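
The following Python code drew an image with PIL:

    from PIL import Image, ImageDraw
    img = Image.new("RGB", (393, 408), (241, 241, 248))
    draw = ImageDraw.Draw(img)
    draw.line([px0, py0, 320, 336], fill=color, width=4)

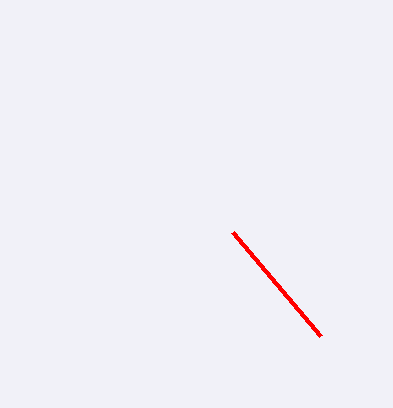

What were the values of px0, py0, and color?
px0 = 232
py0 = 232
color = 'red'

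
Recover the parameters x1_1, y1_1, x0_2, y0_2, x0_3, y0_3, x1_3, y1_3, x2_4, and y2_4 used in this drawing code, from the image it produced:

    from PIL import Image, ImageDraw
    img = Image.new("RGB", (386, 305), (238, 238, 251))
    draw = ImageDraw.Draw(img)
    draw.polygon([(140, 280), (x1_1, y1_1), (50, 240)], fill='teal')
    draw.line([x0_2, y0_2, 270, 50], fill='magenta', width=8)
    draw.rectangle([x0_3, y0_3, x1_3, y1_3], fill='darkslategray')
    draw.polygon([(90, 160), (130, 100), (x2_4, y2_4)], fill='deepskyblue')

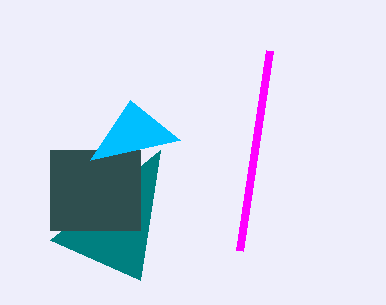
x1_1 = 160
y1_1 = 150
x0_2 = 240
y0_2 = 250
x0_3 = 50
y0_3 = 150
x1_3 = 140
y1_3 = 230
x2_4 = 180
y2_4 = 140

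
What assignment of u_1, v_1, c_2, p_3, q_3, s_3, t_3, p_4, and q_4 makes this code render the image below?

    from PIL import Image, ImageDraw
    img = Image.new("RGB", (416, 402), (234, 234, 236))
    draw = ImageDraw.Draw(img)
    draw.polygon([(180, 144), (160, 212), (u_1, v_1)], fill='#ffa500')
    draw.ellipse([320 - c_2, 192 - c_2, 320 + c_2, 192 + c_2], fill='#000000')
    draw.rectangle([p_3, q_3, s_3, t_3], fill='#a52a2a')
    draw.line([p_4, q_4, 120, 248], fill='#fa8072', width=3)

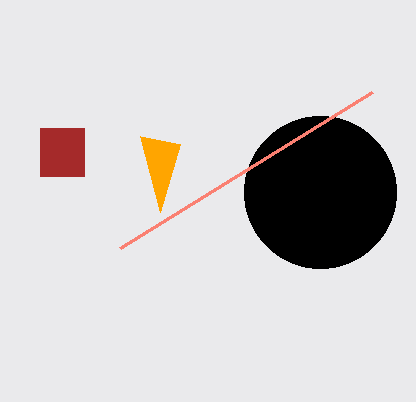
u_1 = 140, v_1 = 136, c_2 = 76, p_3 = 40, q_3 = 128, s_3 = 84, t_3 = 176, p_4 = 372, q_4 = 92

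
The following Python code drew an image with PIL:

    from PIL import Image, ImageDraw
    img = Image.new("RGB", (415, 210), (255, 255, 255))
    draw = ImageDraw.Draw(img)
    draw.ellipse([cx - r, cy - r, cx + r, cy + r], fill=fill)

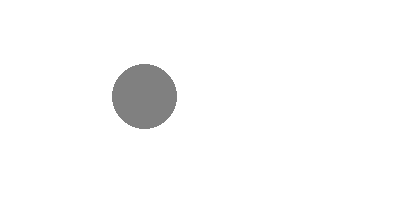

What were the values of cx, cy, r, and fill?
cx = 144
cy = 96
r = 32
fill = 'gray'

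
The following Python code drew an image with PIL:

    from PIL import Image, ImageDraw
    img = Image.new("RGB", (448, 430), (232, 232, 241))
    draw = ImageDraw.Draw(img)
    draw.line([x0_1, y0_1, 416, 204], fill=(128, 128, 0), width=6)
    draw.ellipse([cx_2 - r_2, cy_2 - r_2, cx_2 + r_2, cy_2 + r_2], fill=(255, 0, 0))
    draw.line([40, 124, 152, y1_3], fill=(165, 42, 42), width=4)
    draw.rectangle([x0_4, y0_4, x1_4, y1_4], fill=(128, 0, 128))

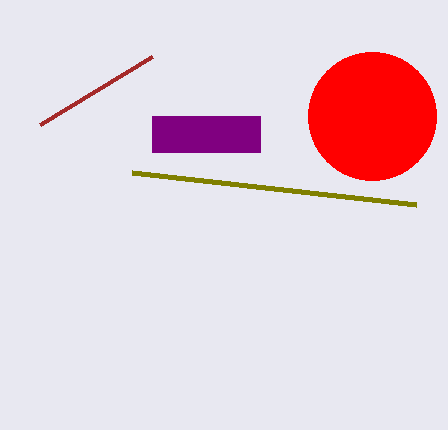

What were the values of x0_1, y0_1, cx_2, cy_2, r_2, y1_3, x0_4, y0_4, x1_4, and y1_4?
x0_1 = 132, y0_1 = 172, cx_2 = 372, cy_2 = 116, r_2 = 64, y1_3 = 56, x0_4 = 152, y0_4 = 116, x1_4 = 260, y1_4 = 152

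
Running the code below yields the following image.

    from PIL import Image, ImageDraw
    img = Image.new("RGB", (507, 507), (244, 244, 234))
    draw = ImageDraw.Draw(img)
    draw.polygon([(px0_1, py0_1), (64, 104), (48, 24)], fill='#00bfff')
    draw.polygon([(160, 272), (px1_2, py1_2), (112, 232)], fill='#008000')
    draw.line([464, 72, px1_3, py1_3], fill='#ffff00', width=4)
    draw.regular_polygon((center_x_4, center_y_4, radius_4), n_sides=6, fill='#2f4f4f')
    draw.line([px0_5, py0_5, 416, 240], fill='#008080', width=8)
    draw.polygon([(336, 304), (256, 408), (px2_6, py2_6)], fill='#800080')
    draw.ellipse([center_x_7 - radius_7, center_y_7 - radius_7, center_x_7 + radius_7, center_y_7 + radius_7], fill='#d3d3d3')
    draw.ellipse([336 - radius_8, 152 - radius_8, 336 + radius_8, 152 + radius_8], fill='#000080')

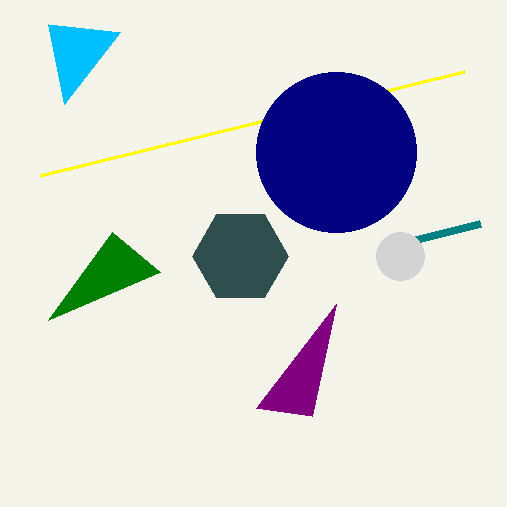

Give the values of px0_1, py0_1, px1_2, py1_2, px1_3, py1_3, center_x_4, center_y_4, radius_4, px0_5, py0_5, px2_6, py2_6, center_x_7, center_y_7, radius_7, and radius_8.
px0_1 = 120; py0_1 = 32; px1_2 = 48; py1_2 = 320; px1_3 = 40; py1_3 = 176; center_x_4 = 240; center_y_4 = 256; radius_4 = 48; px0_5 = 480; py0_5 = 224; px2_6 = 312; py2_6 = 416; center_x_7 = 400; center_y_7 = 256; radius_7 = 24; radius_8 = 80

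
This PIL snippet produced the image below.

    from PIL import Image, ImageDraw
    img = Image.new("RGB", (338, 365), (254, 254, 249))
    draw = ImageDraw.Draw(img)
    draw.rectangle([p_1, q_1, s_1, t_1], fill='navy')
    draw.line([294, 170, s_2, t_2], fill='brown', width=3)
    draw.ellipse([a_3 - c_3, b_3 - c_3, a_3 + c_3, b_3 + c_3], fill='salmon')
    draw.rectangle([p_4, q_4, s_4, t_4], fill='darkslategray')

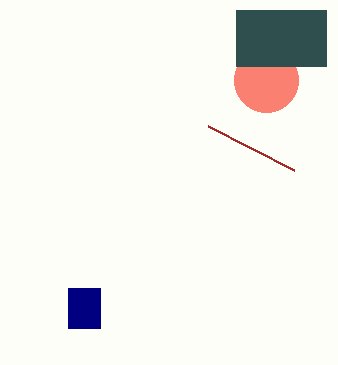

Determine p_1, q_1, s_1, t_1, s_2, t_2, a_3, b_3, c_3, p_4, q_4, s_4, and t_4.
p_1 = 68, q_1 = 288, s_1 = 100, t_1 = 328, s_2 = 208, t_2 = 126, a_3 = 266, b_3 = 80, c_3 = 32, p_4 = 236, q_4 = 10, s_4 = 326, t_4 = 66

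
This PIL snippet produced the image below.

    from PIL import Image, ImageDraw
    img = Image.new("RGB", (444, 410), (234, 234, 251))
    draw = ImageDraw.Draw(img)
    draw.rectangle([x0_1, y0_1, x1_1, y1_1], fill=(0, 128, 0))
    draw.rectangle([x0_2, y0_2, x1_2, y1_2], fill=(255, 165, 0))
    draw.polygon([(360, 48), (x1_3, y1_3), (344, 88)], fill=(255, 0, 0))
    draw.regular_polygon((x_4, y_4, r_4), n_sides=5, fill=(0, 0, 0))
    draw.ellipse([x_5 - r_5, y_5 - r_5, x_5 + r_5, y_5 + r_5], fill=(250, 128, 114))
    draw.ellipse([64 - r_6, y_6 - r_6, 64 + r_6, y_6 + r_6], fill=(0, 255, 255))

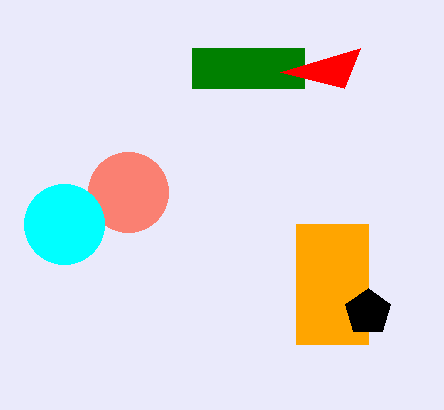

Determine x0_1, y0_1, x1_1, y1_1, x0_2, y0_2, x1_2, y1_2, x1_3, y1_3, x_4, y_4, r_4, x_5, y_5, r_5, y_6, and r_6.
x0_1 = 192; y0_1 = 48; x1_1 = 304; y1_1 = 88; x0_2 = 296; y0_2 = 224; x1_2 = 368; y1_2 = 344; x1_3 = 280; y1_3 = 72; x_4 = 368; y_4 = 312; r_4 = 24; x_5 = 128; y_5 = 192; r_5 = 40; y_6 = 224; r_6 = 40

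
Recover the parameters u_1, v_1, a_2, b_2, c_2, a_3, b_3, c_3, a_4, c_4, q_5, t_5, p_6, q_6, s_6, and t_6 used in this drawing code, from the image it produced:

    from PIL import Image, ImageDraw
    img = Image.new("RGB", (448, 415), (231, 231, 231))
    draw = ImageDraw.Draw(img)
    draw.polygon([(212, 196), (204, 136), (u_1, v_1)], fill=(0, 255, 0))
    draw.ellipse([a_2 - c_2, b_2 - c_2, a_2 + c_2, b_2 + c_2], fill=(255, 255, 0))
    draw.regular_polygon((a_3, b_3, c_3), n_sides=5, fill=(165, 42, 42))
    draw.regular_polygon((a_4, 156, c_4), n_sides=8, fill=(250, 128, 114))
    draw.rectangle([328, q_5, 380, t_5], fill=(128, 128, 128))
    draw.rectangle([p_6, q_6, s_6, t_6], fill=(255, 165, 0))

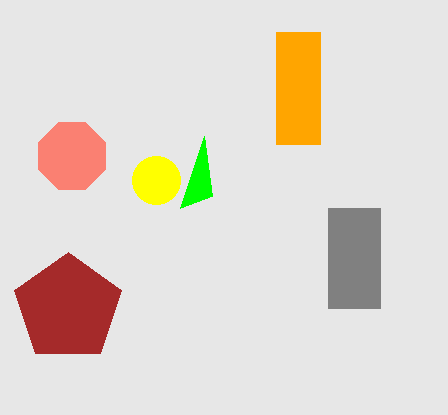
u_1 = 180, v_1 = 208, a_2 = 156, b_2 = 180, c_2 = 24, a_3 = 68, b_3 = 308, c_3 = 56, a_4 = 72, c_4 = 36, q_5 = 208, t_5 = 308, p_6 = 276, q_6 = 32, s_6 = 320, t_6 = 144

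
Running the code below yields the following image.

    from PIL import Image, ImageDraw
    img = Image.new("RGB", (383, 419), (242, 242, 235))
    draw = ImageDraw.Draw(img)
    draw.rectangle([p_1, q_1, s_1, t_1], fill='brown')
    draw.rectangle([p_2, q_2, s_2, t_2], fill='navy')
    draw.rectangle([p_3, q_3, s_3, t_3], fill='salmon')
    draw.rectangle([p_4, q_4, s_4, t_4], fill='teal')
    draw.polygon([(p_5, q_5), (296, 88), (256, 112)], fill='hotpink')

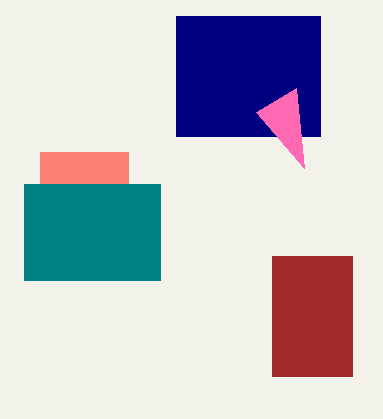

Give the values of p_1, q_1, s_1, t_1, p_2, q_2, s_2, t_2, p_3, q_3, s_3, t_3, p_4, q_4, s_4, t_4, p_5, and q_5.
p_1 = 272, q_1 = 256, s_1 = 352, t_1 = 376, p_2 = 176, q_2 = 16, s_2 = 320, t_2 = 136, p_3 = 40, q_3 = 152, s_3 = 128, t_3 = 184, p_4 = 24, q_4 = 184, s_4 = 160, t_4 = 280, p_5 = 304, q_5 = 168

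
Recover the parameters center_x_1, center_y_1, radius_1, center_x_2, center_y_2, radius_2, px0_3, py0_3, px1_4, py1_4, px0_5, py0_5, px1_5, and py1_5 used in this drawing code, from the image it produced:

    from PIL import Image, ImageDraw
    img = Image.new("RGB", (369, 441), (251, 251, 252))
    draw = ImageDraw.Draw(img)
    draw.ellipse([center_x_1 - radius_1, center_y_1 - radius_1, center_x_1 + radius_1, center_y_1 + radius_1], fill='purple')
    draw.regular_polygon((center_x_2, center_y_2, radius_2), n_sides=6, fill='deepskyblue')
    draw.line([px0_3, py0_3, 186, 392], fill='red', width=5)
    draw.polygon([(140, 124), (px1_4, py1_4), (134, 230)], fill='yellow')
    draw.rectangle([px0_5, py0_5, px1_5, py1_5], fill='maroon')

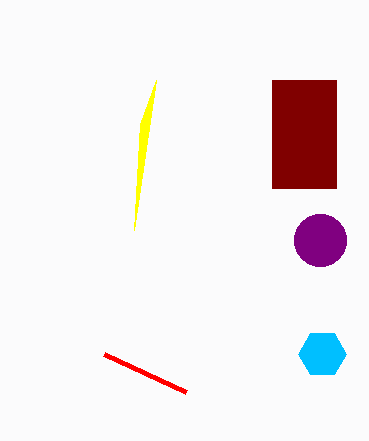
center_x_1 = 320; center_y_1 = 240; radius_1 = 26; center_x_2 = 322; center_y_2 = 354; radius_2 = 24; px0_3 = 104; py0_3 = 354; px1_4 = 156; py1_4 = 80; px0_5 = 272; py0_5 = 80; px1_5 = 336; py1_5 = 188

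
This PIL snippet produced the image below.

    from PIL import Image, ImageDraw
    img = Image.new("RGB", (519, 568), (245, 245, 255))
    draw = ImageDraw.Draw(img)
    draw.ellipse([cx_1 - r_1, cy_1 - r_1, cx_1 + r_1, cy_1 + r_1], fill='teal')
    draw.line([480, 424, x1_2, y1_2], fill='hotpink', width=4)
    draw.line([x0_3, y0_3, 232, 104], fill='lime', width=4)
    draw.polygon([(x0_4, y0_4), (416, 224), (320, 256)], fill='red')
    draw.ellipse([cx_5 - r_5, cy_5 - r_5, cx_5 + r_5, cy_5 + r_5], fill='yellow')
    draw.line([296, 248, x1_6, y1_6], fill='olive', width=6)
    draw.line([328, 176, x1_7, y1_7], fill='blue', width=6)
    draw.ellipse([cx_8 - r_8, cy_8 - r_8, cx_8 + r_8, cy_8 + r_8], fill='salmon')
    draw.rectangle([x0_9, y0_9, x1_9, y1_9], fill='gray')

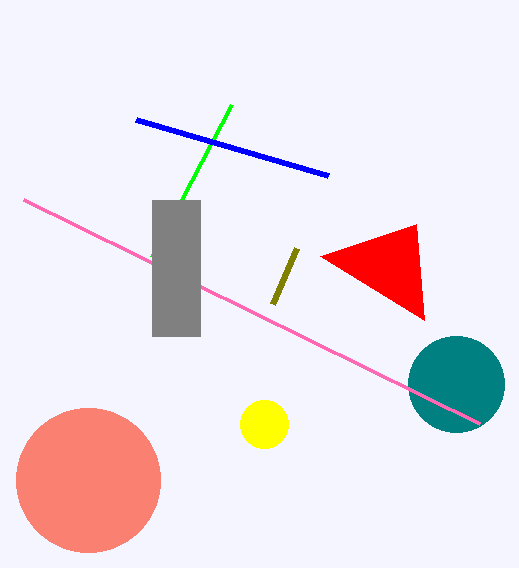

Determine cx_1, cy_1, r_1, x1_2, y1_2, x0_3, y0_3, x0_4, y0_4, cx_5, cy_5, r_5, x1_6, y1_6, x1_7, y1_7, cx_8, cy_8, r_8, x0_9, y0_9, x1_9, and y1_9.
cx_1 = 456; cy_1 = 384; r_1 = 48; x1_2 = 24; y1_2 = 200; x0_3 = 152; y0_3 = 256; x0_4 = 424; y0_4 = 320; cx_5 = 264; cy_5 = 424; r_5 = 24; x1_6 = 272; y1_6 = 304; x1_7 = 136; y1_7 = 120; cx_8 = 88; cy_8 = 480; r_8 = 72; x0_9 = 152; y0_9 = 200; x1_9 = 200; y1_9 = 336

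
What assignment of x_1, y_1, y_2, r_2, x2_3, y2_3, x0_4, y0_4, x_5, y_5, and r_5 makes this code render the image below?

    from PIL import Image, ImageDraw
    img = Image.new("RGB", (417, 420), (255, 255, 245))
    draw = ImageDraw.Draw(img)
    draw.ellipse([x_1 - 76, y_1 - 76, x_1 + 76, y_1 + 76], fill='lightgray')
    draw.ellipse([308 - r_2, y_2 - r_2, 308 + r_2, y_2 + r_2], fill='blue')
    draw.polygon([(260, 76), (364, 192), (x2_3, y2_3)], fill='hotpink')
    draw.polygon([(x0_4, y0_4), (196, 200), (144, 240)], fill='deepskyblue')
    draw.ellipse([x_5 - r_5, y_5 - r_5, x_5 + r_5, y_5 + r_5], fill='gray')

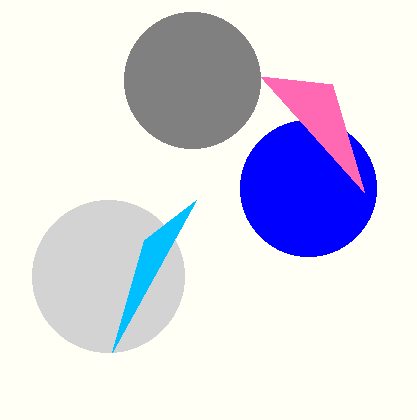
x_1 = 108, y_1 = 276, y_2 = 188, r_2 = 68, x2_3 = 332, y2_3 = 84, x0_4 = 112, y0_4 = 352, x_5 = 192, y_5 = 80, r_5 = 68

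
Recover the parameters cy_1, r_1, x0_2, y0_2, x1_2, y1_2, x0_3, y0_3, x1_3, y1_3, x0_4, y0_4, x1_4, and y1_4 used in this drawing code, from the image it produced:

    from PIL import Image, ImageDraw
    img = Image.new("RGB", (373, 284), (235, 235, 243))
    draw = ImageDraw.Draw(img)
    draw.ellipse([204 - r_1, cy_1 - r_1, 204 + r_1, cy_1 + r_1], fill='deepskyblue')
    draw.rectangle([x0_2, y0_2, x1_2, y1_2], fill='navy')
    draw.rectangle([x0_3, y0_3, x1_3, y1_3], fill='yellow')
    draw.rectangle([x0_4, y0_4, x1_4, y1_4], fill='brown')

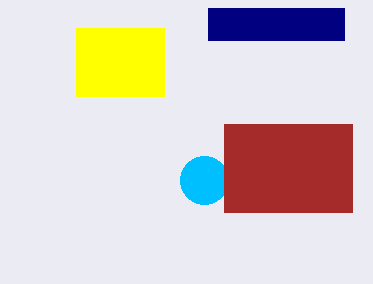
cy_1 = 180; r_1 = 24; x0_2 = 208; y0_2 = 8; x1_2 = 344; y1_2 = 40; x0_3 = 76; y0_3 = 28; x1_3 = 164; y1_3 = 96; x0_4 = 224; y0_4 = 124; x1_4 = 352; y1_4 = 212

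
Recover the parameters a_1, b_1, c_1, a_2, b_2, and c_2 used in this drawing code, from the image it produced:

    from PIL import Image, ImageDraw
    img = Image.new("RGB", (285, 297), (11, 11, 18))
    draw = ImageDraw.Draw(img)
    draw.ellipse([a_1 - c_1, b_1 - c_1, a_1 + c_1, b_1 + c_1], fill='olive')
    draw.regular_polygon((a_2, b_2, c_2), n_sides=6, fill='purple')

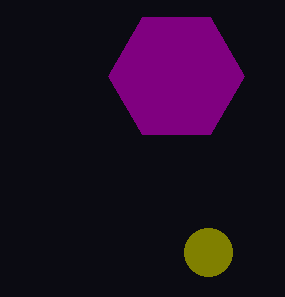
a_1 = 208; b_1 = 252; c_1 = 24; a_2 = 176; b_2 = 76; c_2 = 68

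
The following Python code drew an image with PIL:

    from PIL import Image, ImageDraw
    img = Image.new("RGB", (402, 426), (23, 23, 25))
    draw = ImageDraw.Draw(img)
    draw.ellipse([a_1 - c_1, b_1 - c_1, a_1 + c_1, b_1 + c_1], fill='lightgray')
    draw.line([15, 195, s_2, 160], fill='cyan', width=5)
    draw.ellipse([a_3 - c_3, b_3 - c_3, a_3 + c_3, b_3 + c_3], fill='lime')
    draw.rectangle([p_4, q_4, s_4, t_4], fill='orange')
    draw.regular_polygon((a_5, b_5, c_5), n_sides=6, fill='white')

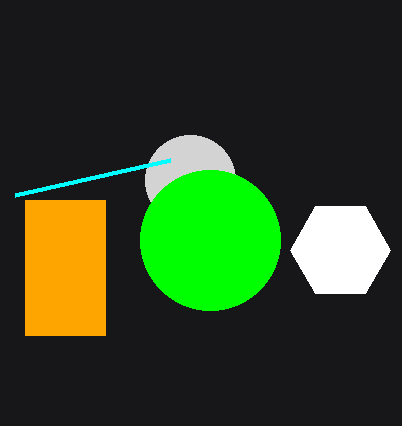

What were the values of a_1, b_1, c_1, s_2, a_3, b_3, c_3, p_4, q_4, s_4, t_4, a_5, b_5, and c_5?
a_1 = 190; b_1 = 180; c_1 = 45; s_2 = 170; a_3 = 210; b_3 = 240; c_3 = 70; p_4 = 25; q_4 = 200; s_4 = 105; t_4 = 335; a_5 = 340; b_5 = 250; c_5 = 50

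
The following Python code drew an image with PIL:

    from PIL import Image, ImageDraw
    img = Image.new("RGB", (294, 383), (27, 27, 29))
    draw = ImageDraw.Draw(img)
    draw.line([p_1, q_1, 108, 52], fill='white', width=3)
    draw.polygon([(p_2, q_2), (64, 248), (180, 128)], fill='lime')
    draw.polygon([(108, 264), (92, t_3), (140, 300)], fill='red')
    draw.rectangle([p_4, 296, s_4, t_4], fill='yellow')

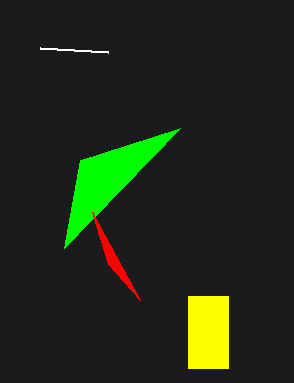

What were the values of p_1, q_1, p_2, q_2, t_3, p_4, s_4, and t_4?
p_1 = 40, q_1 = 48, p_2 = 80, q_2 = 160, t_3 = 212, p_4 = 188, s_4 = 228, t_4 = 368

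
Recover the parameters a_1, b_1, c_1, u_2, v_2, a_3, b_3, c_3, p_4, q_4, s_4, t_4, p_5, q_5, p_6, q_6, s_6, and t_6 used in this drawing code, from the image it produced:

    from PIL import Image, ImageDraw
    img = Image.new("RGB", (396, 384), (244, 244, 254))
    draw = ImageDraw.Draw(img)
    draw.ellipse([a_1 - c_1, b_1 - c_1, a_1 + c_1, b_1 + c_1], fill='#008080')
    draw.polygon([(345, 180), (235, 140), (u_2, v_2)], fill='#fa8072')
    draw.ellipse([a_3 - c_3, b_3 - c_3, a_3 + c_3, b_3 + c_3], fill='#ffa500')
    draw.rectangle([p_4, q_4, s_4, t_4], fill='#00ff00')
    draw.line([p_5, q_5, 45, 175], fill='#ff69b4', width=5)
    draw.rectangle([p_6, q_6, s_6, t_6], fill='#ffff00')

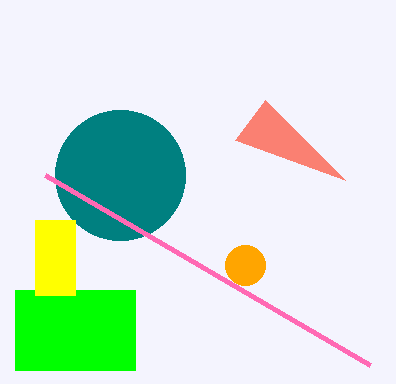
a_1 = 120
b_1 = 175
c_1 = 65
u_2 = 265
v_2 = 100
a_3 = 245
b_3 = 265
c_3 = 20
p_4 = 15
q_4 = 290
s_4 = 135
t_4 = 370
p_5 = 370
q_5 = 365
p_6 = 35
q_6 = 220
s_6 = 75
t_6 = 295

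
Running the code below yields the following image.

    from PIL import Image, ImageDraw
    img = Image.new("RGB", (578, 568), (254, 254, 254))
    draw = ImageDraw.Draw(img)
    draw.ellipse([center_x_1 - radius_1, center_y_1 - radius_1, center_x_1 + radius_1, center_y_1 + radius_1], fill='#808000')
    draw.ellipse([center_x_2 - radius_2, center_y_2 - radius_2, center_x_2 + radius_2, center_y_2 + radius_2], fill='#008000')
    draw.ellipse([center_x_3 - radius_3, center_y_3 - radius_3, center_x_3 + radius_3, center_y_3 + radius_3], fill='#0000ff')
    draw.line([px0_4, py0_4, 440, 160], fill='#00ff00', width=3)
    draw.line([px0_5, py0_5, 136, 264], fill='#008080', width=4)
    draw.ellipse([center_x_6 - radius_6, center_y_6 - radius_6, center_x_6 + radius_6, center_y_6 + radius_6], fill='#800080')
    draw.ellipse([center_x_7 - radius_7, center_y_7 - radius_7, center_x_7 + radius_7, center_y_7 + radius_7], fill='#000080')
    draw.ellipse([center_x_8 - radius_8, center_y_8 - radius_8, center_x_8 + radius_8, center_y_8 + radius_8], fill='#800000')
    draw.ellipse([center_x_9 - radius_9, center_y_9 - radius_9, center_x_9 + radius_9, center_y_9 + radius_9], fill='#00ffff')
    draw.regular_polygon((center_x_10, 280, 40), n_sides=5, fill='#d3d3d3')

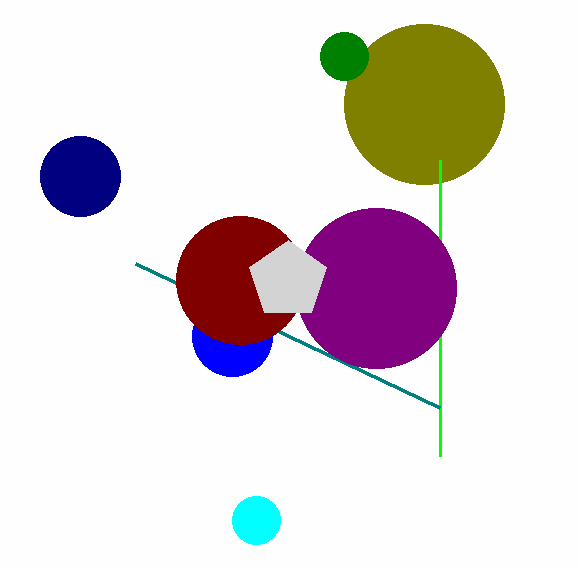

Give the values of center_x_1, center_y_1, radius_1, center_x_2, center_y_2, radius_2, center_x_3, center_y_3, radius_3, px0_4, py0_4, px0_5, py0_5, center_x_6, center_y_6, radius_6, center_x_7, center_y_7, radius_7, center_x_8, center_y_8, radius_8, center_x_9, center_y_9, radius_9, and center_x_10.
center_x_1 = 424
center_y_1 = 104
radius_1 = 80
center_x_2 = 344
center_y_2 = 56
radius_2 = 24
center_x_3 = 232
center_y_3 = 336
radius_3 = 40
px0_4 = 440
py0_4 = 456
px0_5 = 440
py0_5 = 408
center_x_6 = 376
center_y_6 = 288
radius_6 = 80
center_x_7 = 80
center_y_7 = 176
radius_7 = 40
center_x_8 = 240
center_y_8 = 280
radius_8 = 64
center_x_9 = 256
center_y_9 = 520
radius_9 = 24
center_x_10 = 288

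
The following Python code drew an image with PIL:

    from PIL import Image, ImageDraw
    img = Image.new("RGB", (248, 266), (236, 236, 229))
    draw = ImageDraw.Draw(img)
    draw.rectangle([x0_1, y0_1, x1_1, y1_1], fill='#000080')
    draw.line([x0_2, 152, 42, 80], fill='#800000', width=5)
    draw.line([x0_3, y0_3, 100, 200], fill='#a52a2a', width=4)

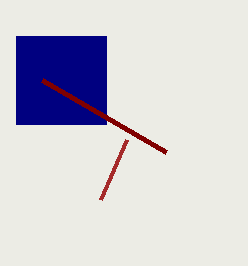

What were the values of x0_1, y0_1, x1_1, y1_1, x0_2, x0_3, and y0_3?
x0_1 = 16
y0_1 = 36
x1_1 = 106
y1_1 = 124
x0_2 = 166
x0_3 = 126
y0_3 = 140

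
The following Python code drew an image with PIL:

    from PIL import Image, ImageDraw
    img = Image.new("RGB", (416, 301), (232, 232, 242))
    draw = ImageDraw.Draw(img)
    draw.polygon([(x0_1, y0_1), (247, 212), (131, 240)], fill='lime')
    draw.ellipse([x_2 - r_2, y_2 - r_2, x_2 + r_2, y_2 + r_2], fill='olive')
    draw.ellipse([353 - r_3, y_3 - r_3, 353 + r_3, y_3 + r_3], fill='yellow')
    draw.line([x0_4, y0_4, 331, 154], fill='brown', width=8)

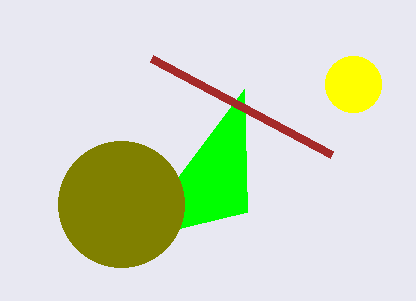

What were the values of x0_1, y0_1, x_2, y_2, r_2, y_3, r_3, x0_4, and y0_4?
x0_1 = 244, y0_1 = 89, x_2 = 121, y_2 = 204, r_2 = 63, y_3 = 84, r_3 = 28, x0_4 = 151, y0_4 = 58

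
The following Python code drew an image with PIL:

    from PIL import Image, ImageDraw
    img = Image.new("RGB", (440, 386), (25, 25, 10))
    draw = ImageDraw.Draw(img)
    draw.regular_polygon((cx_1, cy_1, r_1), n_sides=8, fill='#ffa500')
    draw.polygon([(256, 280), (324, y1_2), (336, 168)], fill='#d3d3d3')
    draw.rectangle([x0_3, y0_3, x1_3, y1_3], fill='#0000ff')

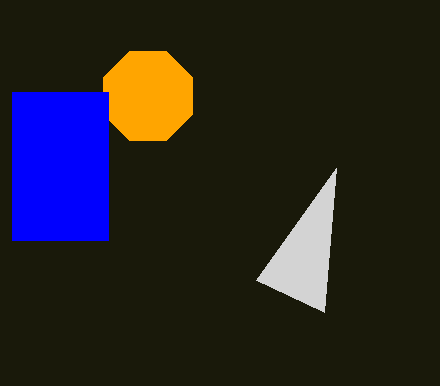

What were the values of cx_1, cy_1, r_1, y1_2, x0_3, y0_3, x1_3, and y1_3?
cx_1 = 148
cy_1 = 96
r_1 = 48
y1_2 = 312
x0_3 = 12
y0_3 = 92
x1_3 = 108
y1_3 = 240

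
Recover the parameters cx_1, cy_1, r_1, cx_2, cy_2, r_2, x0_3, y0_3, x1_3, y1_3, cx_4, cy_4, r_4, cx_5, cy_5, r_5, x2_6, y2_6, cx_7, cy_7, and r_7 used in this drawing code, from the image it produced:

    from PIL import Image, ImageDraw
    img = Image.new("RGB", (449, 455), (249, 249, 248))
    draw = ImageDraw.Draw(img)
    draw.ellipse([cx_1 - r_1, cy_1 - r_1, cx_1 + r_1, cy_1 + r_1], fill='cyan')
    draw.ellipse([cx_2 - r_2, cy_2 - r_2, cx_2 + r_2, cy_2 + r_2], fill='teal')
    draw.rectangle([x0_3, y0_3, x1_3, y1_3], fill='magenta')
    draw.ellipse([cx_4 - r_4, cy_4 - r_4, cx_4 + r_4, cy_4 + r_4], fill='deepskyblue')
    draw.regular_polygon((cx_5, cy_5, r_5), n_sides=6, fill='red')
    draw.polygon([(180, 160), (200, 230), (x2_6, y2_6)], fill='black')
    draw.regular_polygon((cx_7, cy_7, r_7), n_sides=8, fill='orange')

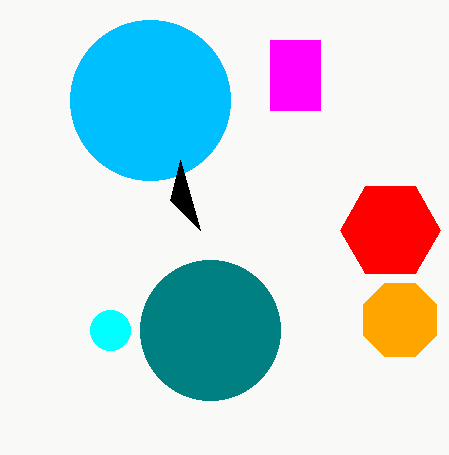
cx_1 = 110, cy_1 = 330, r_1 = 20, cx_2 = 210, cy_2 = 330, r_2 = 70, x0_3 = 270, y0_3 = 40, x1_3 = 320, y1_3 = 110, cx_4 = 150, cy_4 = 100, r_4 = 80, cx_5 = 390, cy_5 = 230, r_5 = 50, x2_6 = 170, y2_6 = 200, cx_7 = 400, cy_7 = 320, r_7 = 40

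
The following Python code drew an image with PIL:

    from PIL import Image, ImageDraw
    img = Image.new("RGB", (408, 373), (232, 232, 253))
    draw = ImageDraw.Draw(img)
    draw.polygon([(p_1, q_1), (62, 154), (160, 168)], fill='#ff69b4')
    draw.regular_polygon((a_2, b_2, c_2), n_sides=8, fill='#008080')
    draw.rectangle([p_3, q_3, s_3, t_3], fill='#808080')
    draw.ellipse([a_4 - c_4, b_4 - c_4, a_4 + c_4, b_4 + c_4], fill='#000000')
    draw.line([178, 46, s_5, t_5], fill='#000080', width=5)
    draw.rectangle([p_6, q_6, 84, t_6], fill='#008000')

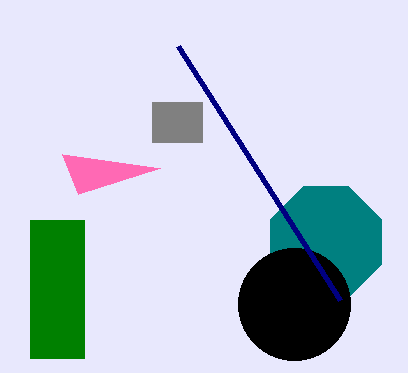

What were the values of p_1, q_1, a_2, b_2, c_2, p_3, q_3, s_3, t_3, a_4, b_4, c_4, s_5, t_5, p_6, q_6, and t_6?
p_1 = 78; q_1 = 194; a_2 = 326; b_2 = 242; c_2 = 60; p_3 = 152; q_3 = 102; s_3 = 202; t_3 = 142; a_4 = 294; b_4 = 304; c_4 = 56; s_5 = 340; t_5 = 300; p_6 = 30; q_6 = 220; t_6 = 358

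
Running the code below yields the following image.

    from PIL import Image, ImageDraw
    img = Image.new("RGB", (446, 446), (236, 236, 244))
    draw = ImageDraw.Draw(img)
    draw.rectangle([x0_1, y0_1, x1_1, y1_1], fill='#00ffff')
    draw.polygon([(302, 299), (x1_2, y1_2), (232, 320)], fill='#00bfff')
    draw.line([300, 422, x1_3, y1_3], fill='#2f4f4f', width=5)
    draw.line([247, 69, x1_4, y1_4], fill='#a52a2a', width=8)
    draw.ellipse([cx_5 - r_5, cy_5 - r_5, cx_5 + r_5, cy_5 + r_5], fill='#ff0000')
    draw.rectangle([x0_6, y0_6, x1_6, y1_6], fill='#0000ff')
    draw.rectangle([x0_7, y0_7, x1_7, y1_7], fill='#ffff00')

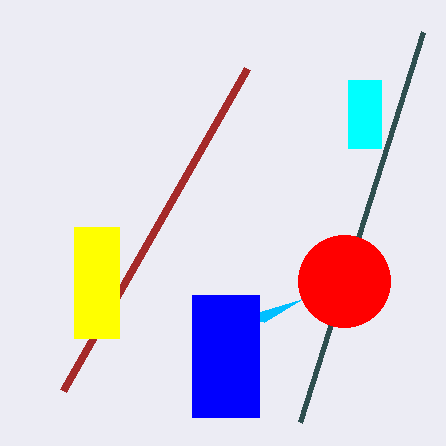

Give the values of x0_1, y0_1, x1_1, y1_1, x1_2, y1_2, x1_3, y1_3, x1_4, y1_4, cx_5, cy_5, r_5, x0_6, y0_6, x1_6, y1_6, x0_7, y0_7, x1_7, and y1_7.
x0_1 = 348; y0_1 = 80; x1_1 = 381; y1_1 = 148; x1_2 = 264; y1_2 = 322; x1_3 = 423; y1_3 = 32; x1_4 = 63; y1_4 = 391; cx_5 = 344; cy_5 = 281; r_5 = 46; x0_6 = 192; y0_6 = 295; x1_6 = 259; y1_6 = 417; x0_7 = 74; y0_7 = 227; x1_7 = 119; y1_7 = 338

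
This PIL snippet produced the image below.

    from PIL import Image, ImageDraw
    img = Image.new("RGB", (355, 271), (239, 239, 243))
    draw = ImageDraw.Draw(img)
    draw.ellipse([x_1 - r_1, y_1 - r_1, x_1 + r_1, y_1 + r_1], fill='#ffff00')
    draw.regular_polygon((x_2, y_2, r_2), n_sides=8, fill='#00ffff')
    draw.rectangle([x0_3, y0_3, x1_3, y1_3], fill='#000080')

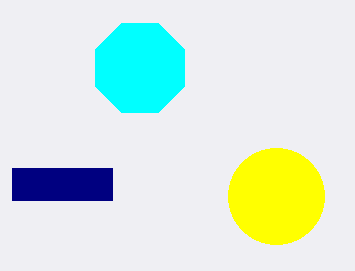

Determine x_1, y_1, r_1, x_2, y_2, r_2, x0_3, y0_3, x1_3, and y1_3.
x_1 = 276; y_1 = 196; r_1 = 48; x_2 = 140; y_2 = 68; r_2 = 48; x0_3 = 12; y0_3 = 168; x1_3 = 112; y1_3 = 200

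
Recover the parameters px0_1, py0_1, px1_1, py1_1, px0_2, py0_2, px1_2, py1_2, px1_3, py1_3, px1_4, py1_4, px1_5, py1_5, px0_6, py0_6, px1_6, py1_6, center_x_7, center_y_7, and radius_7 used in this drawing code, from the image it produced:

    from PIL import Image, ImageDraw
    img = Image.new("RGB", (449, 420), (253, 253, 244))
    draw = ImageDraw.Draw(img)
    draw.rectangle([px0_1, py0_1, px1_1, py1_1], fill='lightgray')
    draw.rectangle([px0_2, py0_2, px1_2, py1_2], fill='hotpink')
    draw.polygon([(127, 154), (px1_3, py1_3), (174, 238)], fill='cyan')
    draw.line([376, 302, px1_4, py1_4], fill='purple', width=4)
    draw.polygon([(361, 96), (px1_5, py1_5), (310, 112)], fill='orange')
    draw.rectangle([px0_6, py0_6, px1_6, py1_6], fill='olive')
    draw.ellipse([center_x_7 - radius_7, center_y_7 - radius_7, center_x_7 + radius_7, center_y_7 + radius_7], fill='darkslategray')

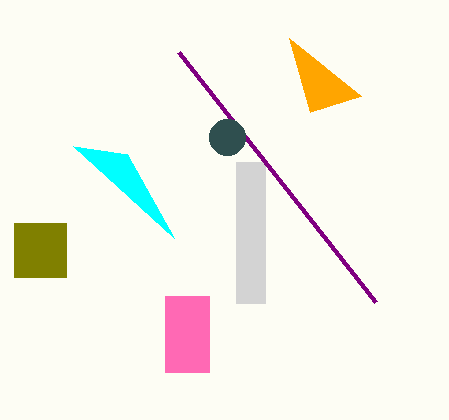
px0_1 = 236; py0_1 = 162; px1_1 = 265; py1_1 = 303; px0_2 = 165; py0_2 = 296; px1_2 = 209; py1_2 = 372; px1_3 = 73; py1_3 = 146; px1_4 = 179; py1_4 = 52; px1_5 = 289; py1_5 = 38; px0_6 = 14; py0_6 = 223; px1_6 = 66; py1_6 = 277; center_x_7 = 227; center_y_7 = 137; radius_7 = 18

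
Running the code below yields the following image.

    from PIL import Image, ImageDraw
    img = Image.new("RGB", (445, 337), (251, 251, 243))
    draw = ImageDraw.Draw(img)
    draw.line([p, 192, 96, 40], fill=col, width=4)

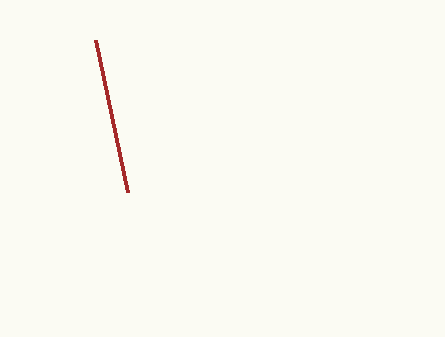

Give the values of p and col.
p = 128; col = 'brown'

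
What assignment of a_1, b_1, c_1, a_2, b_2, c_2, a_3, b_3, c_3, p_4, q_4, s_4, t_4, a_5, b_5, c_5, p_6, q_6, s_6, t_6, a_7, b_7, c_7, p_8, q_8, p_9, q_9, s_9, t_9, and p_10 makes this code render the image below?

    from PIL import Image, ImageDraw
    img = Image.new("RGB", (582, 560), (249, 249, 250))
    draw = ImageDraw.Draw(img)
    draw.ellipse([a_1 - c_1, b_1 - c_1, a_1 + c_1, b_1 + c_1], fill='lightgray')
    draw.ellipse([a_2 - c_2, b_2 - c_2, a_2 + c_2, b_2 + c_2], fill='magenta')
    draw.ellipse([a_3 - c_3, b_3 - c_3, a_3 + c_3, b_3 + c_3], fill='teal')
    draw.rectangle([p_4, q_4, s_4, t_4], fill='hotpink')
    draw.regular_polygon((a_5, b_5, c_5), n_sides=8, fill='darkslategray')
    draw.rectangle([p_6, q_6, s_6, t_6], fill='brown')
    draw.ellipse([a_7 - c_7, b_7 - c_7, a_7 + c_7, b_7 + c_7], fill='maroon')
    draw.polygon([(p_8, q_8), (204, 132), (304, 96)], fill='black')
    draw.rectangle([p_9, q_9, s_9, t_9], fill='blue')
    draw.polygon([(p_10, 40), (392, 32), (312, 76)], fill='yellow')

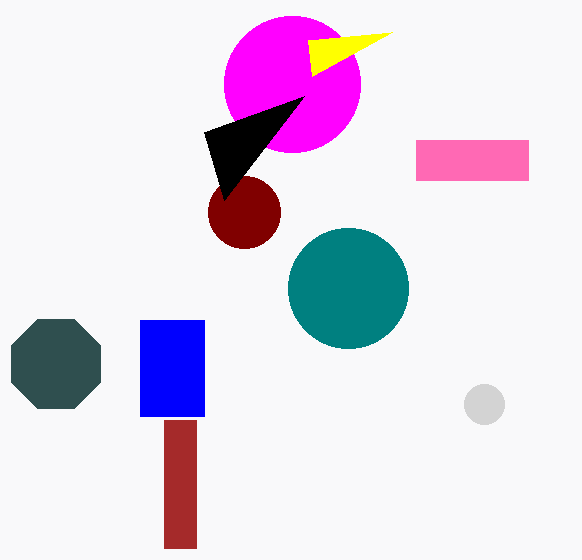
a_1 = 484
b_1 = 404
c_1 = 20
a_2 = 292
b_2 = 84
c_2 = 68
a_3 = 348
b_3 = 288
c_3 = 60
p_4 = 416
q_4 = 140
s_4 = 528
t_4 = 180
a_5 = 56
b_5 = 364
c_5 = 48
p_6 = 164
q_6 = 420
s_6 = 196
t_6 = 548
a_7 = 244
b_7 = 212
c_7 = 36
p_8 = 224
q_8 = 200
p_9 = 140
q_9 = 320
s_9 = 204
t_9 = 416
p_10 = 308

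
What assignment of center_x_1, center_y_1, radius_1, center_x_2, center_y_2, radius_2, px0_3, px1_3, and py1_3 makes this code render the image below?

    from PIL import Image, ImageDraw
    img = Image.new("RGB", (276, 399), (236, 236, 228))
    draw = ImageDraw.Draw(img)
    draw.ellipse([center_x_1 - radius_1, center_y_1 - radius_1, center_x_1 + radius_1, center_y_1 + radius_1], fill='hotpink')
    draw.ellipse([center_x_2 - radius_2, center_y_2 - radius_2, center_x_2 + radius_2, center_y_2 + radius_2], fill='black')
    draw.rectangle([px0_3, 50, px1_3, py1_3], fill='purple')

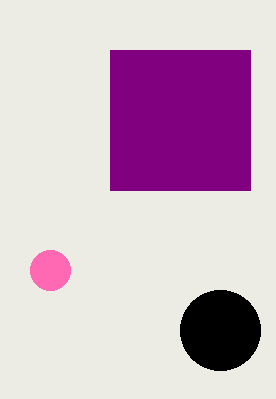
center_x_1 = 50; center_y_1 = 270; radius_1 = 20; center_x_2 = 220; center_y_2 = 330; radius_2 = 40; px0_3 = 110; px1_3 = 250; py1_3 = 190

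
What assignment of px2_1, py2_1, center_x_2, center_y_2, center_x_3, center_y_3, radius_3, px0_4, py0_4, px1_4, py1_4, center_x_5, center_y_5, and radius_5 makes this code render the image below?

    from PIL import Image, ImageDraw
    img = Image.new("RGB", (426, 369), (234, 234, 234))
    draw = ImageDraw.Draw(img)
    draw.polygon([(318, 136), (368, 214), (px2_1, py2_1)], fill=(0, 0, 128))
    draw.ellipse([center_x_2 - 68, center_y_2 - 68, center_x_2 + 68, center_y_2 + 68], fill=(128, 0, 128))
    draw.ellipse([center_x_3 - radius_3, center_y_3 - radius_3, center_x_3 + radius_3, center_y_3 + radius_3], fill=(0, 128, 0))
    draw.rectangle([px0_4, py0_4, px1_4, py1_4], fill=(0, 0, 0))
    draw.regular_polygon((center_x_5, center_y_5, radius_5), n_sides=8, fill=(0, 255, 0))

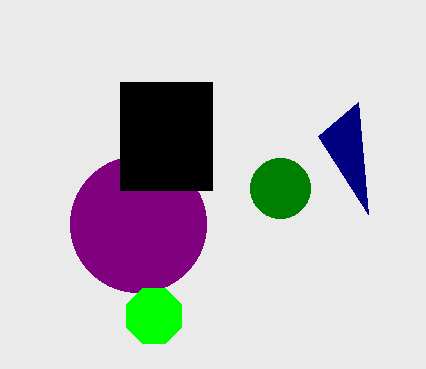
px2_1 = 358
py2_1 = 102
center_x_2 = 138
center_y_2 = 224
center_x_3 = 280
center_y_3 = 188
radius_3 = 30
px0_4 = 120
py0_4 = 82
px1_4 = 212
py1_4 = 190
center_x_5 = 154
center_y_5 = 316
radius_5 = 30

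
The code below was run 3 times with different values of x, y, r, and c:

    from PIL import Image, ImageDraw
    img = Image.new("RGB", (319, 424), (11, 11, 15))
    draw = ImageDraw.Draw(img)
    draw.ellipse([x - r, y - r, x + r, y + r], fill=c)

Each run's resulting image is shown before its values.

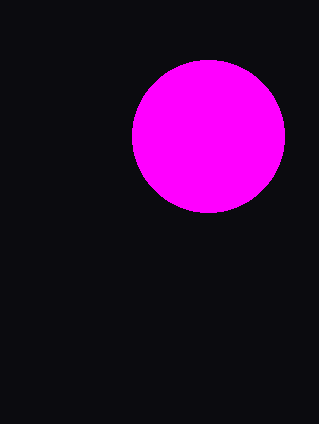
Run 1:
x = 208
y = 136
r = 76
c = 'magenta'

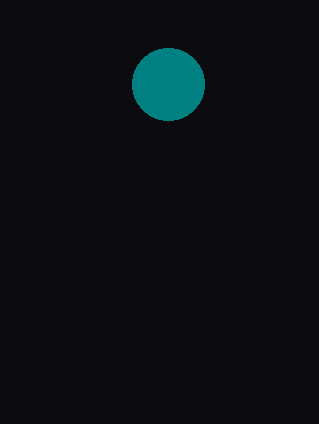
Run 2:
x = 168, y = 84, r = 36, c = 'teal'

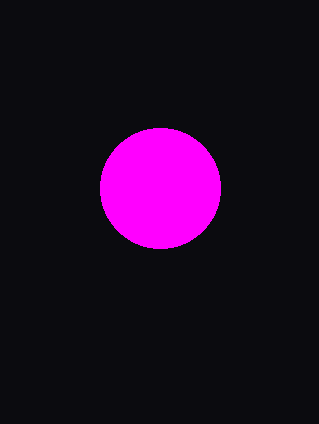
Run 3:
x = 160
y = 188
r = 60
c = 'magenta'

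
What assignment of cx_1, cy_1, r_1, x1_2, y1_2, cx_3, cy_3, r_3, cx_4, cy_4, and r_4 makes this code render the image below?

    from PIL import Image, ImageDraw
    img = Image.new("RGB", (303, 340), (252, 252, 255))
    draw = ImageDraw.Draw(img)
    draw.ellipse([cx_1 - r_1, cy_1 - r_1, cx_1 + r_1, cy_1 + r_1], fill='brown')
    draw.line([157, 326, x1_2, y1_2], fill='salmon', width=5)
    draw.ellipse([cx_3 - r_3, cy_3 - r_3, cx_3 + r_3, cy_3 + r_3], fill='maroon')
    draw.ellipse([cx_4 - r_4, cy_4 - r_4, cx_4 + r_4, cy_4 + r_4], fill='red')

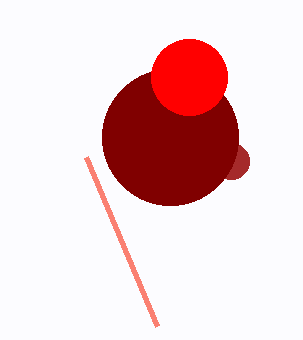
cx_1 = 231, cy_1 = 161, r_1 = 18, x1_2 = 86, y1_2 = 157, cx_3 = 170, cy_3 = 137, r_3 = 68, cx_4 = 189, cy_4 = 77, r_4 = 38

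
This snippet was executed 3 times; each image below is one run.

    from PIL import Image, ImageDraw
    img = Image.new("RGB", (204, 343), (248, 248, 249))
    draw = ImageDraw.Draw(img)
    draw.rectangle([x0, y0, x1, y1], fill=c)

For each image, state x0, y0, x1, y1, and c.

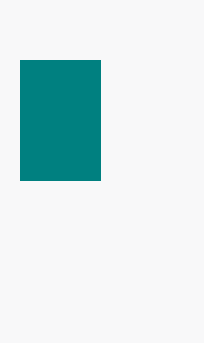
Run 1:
x0 = 20; y0 = 60; x1 = 100; y1 = 180; c = 'teal'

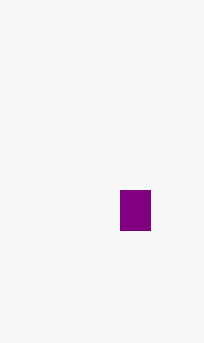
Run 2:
x0 = 120, y0 = 190, x1 = 150, y1 = 230, c = 'purple'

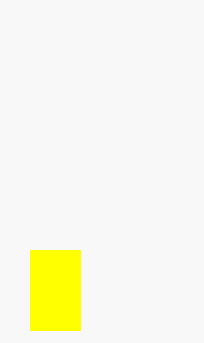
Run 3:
x0 = 30, y0 = 250, x1 = 80, y1 = 330, c = 'yellow'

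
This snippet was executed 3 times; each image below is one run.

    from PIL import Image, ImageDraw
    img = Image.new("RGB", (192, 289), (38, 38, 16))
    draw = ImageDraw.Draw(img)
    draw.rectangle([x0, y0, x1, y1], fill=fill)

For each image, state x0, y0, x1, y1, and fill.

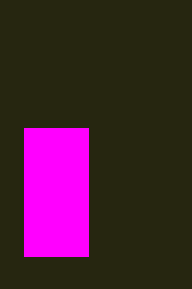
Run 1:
x0 = 24; y0 = 128; x1 = 88; y1 = 256; fill = 'magenta'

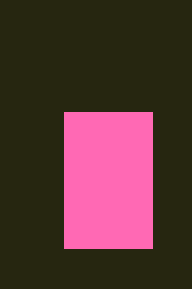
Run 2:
x0 = 64
y0 = 112
x1 = 152
y1 = 248
fill = 'hotpink'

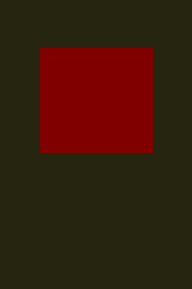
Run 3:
x0 = 40; y0 = 48; x1 = 152; y1 = 152; fill = 'maroon'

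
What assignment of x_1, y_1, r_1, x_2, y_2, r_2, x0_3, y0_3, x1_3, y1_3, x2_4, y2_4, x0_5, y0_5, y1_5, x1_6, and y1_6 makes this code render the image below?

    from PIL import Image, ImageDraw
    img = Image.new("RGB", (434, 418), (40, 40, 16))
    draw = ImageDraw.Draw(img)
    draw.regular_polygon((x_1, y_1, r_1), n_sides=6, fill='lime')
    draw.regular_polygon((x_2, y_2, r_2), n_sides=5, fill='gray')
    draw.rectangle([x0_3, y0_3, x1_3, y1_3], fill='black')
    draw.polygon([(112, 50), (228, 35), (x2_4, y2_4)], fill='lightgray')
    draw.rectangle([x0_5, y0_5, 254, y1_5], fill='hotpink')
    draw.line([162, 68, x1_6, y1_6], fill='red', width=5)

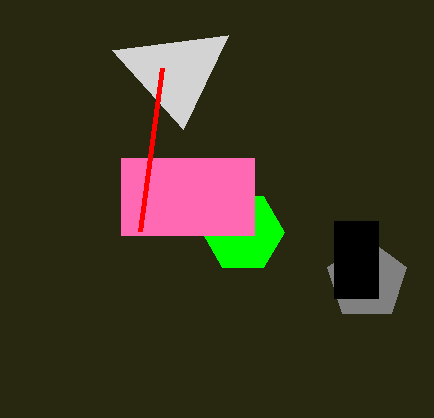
x_1 = 243, y_1 = 232, r_1 = 41, x_2 = 367, y_2 = 280, r_2 = 42, x0_3 = 334, y0_3 = 221, x1_3 = 378, y1_3 = 298, x2_4 = 183, y2_4 = 129, x0_5 = 121, y0_5 = 158, y1_5 = 235, x1_6 = 140, y1_6 = 231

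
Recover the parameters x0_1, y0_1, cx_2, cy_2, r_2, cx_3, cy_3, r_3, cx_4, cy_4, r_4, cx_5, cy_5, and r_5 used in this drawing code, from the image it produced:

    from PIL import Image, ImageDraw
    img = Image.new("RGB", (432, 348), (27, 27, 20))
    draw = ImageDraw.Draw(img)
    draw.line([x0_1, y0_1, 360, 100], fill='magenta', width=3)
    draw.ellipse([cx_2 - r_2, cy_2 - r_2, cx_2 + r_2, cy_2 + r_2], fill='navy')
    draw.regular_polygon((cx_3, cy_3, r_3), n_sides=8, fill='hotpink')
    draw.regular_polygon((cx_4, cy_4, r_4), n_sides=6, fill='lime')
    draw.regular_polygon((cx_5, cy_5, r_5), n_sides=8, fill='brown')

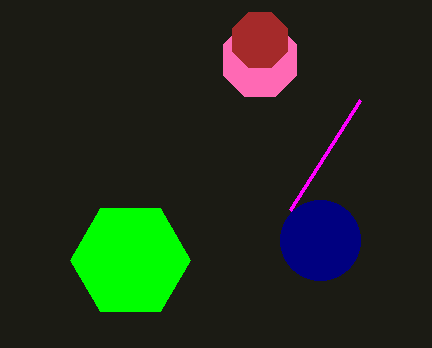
x0_1 = 290, y0_1 = 210, cx_2 = 320, cy_2 = 240, r_2 = 40, cx_3 = 260, cy_3 = 60, r_3 = 40, cx_4 = 130, cy_4 = 260, r_4 = 60, cx_5 = 260, cy_5 = 40, r_5 = 30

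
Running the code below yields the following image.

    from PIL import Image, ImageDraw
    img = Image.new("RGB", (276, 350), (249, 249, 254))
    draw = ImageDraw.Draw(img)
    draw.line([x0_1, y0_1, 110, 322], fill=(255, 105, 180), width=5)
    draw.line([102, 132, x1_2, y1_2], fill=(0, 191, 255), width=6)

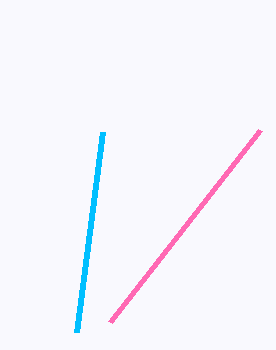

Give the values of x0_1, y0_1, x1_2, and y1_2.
x0_1 = 260; y0_1 = 130; x1_2 = 76; y1_2 = 332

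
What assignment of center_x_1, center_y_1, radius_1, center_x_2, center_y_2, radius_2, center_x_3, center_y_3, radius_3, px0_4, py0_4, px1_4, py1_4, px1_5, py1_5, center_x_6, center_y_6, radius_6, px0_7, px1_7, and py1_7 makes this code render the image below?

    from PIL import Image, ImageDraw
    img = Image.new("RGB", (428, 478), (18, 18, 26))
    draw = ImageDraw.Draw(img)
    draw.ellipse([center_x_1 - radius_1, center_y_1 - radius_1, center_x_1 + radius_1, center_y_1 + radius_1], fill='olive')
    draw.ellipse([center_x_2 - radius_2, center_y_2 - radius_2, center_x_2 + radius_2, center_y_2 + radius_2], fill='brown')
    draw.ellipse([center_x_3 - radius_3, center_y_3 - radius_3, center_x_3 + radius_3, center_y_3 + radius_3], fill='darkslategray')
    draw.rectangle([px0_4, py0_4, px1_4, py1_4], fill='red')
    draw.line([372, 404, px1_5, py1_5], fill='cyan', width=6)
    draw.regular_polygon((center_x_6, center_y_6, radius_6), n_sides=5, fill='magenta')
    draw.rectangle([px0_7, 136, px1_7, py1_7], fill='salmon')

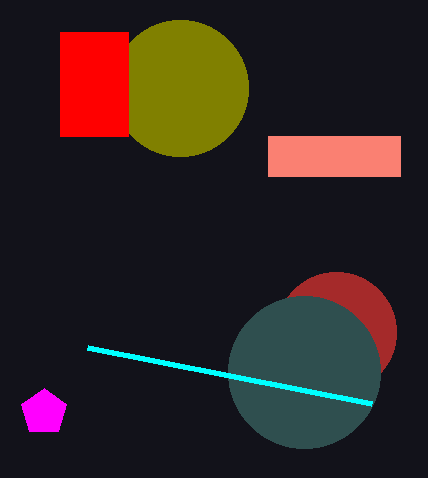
center_x_1 = 180
center_y_1 = 88
radius_1 = 68
center_x_2 = 336
center_y_2 = 332
radius_2 = 60
center_x_3 = 304
center_y_3 = 372
radius_3 = 76
px0_4 = 60
py0_4 = 32
px1_4 = 128
py1_4 = 136
px1_5 = 88
py1_5 = 348
center_x_6 = 44
center_y_6 = 412
radius_6 = 24
px0_7 = 268
px1_7 = 400
py1_7 = 176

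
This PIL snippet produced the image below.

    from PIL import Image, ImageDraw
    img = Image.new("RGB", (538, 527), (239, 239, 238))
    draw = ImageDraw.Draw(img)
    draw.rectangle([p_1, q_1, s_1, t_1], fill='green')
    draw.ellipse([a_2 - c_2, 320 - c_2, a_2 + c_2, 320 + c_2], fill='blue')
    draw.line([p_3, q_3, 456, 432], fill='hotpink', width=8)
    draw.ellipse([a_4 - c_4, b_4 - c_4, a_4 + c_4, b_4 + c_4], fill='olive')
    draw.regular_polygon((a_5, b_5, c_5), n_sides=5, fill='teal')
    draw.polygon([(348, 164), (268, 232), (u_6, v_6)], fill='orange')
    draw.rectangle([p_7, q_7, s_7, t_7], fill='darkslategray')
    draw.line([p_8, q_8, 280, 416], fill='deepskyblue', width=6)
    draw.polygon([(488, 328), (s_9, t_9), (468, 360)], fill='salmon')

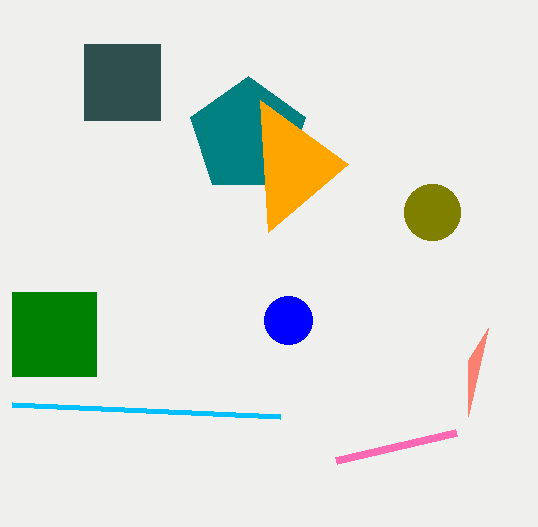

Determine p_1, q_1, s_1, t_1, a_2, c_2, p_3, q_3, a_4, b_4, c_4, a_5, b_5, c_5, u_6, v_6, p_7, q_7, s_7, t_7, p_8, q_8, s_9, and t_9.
p_1 = 12
q_1 = 292
s_1 = 96
t_1 = 376
a_2 = 288
c_2 = 24
p_3 = 336
q_3 = 460
a_4 = 432
b_4 = 212
c_4 = 28
a_5 = 248
b_5 = 136
c_5 = 60
u_6 = 260
v_6 = 100
p_7 = 84
q_7 = 44
s_7 = 160
t_7 = 120
p_8 = 12
q_8 = 404
s_9 = 468
t_9 = 416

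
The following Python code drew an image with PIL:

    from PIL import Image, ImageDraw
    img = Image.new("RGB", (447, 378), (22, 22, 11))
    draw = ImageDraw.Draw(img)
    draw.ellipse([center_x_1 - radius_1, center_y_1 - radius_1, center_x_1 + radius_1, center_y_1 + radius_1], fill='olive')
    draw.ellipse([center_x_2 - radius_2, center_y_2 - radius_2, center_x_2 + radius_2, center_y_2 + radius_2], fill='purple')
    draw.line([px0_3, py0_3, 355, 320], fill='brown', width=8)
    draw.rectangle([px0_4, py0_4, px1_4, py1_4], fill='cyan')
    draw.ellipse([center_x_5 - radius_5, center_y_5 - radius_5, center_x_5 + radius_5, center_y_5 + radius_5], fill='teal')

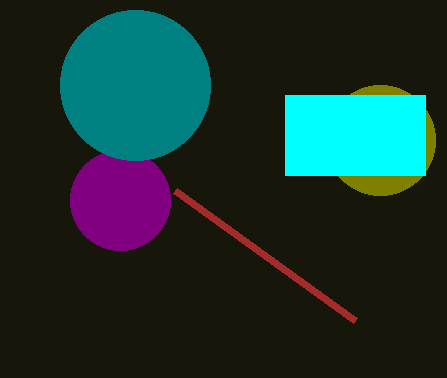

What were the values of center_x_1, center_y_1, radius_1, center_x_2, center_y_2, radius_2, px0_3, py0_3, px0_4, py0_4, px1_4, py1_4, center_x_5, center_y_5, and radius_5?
center_x_1 = 380, center_y_1 = 140, radius_1 = 55, center_x_2 = 120, center_y_2 = 200, radius_2 = 50, px0_3 = 175, py0_3 = 190, px0_4 = 285, py0_4 = 95, px1_4 = 425, py1_4 = 175, center_x_5 = 135, center_y_5 = 85, radius_5 = 75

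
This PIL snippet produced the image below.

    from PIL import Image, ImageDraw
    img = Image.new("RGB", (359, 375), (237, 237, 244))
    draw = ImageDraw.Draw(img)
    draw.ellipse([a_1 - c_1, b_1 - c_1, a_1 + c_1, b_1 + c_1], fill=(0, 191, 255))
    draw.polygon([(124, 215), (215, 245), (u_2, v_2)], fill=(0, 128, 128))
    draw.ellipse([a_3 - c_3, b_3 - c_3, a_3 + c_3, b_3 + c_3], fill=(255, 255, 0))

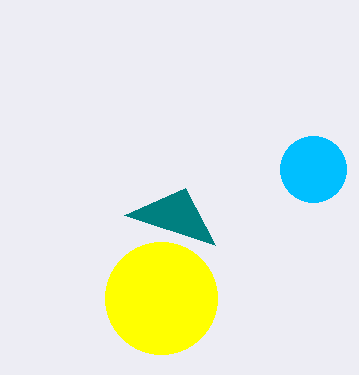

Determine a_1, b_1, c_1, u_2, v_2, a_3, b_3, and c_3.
a_1 = 313
b_1 = 169
c_1 = 33
u_2 = 185
v_2 = 188
a_3 = 161
b_3 = 298
c_3 = 56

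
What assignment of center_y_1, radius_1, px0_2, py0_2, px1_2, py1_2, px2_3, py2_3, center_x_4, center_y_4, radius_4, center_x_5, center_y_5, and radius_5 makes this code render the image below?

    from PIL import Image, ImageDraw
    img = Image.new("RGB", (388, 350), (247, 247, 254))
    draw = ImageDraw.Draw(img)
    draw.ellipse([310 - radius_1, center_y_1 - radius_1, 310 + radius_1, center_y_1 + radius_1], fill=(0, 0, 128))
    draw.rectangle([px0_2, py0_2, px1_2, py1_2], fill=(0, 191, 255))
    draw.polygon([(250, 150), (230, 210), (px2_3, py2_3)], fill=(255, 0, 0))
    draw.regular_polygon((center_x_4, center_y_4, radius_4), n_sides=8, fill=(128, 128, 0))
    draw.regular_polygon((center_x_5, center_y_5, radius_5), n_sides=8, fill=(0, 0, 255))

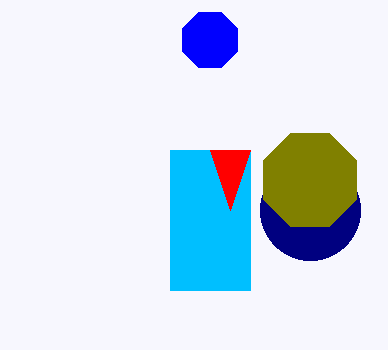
center_y_1 = 210
radius_1 = 50
px0_2 = 170
py0_2 = 150
px1_2 = 250
py1_2 = 290
px2_3 = 210
py2_3 = 150
center_x_4 = 310
center_y_4 = 180
radius_4 = 50
center_x_5 = 210
center_y_5 = 40
radius_5 = 30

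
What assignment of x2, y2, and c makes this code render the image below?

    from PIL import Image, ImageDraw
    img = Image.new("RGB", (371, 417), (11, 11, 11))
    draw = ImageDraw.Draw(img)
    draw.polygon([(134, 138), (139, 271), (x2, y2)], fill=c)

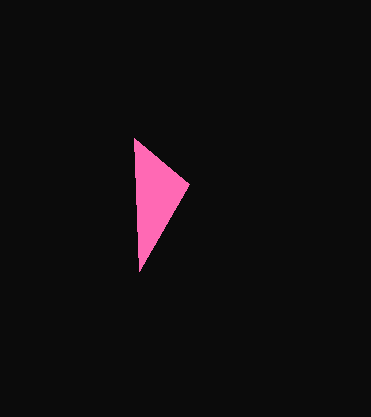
x2 = 189; y2 = 184; c = 'hotpink'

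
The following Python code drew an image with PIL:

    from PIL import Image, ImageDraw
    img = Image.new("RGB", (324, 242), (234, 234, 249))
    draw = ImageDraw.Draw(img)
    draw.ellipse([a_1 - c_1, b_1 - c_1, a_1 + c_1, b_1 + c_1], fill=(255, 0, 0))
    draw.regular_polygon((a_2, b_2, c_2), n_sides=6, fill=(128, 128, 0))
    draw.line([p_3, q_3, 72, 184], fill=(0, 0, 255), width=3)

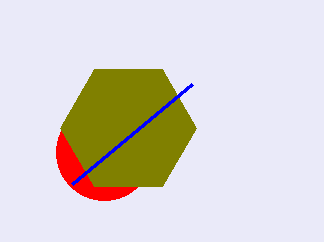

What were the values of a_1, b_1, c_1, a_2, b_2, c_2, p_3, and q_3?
a_1 = 104; b_1 = 152; c_1 = 48; a_2 = 128; b_2 = 128; c_2 = 68; p_3 = 192; q_3 = 84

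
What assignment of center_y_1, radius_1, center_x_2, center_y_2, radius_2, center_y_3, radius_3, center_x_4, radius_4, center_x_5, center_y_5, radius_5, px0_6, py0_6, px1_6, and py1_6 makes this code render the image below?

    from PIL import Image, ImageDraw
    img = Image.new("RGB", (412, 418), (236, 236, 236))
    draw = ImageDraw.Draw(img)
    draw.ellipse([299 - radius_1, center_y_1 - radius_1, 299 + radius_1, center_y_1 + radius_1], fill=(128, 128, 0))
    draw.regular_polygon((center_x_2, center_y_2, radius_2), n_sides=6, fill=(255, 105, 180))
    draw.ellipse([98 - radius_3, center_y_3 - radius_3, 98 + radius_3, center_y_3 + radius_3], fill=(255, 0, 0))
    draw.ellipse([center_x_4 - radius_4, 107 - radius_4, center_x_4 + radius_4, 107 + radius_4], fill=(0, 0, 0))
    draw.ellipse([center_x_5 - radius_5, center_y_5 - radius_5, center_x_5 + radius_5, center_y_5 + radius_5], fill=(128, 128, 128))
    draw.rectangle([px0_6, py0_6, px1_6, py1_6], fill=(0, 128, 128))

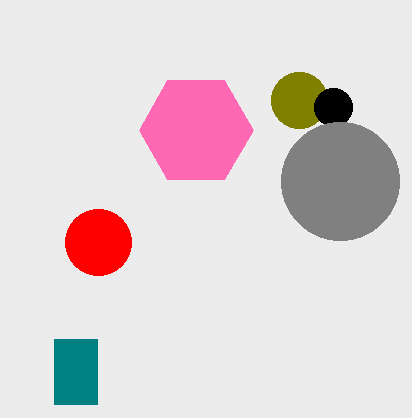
center_y_1 = 100, radius_1 = 28, center_x_2 = 196, center_y_2 = 130, radius_2 = 57, center_y_3 = 242, radius_3 = 33, center_x_4 = 333, radius_4 = 19, center_x_5 = 340, center_y_5 = 181, radius_5 = 59, px0_6 = 54, py0_6 = 339, px1_6 = 97, py1_6 = 404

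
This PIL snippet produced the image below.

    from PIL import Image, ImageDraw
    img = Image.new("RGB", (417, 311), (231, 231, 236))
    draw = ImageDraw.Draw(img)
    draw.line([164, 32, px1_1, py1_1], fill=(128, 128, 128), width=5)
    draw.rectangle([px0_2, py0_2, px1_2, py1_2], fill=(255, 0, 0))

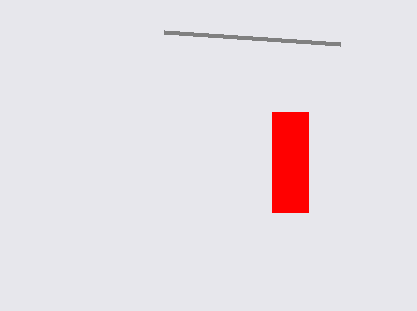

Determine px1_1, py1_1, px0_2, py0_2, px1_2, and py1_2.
px1_1 = 340; py1_1 = 44; px0_2 = 272; py0_2 = 112; px1_2 = 308; py1_2 = 212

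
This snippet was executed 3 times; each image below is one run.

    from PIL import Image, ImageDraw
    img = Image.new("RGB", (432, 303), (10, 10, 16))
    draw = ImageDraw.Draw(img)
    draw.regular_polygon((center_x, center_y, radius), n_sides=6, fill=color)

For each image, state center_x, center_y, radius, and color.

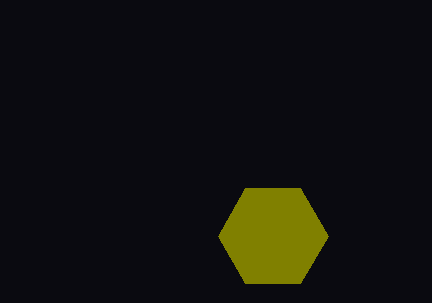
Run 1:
center_x = 273, center_y = 236, radius = 55, color = 'olive'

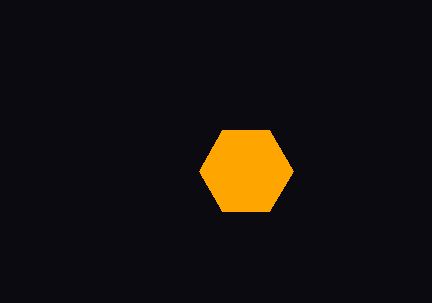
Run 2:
center_x = 246; center_y = 171; radius = 47; color = 'orange'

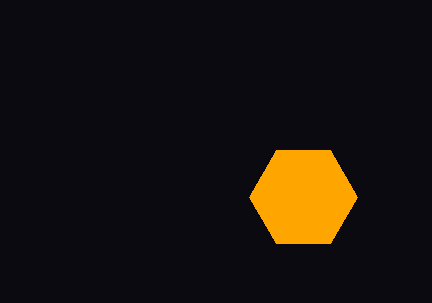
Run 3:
center_x = 303, center_y = 197, radius = 54, color = 'orange'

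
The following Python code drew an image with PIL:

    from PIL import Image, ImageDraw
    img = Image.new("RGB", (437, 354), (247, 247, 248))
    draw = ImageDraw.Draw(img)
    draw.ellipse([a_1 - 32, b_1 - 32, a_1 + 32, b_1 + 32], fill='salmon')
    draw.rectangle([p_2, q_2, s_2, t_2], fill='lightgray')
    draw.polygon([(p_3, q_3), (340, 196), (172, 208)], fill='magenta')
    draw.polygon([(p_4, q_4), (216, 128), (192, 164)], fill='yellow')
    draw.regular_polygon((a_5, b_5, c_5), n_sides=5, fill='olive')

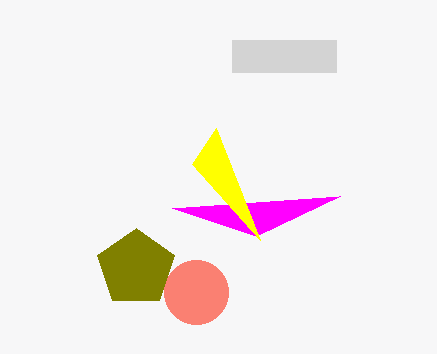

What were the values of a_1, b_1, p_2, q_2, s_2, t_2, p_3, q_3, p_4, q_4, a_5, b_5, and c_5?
a_1 = 196, b_1 = 292, p_2 = 232, q_2 = 40, s_2 = 336, t_2 = 72, p_3 = 256, q_3 = 236, p_4 = 260, q_4 = 240, a_5 = 136, b_5 = 268, c_5 = 40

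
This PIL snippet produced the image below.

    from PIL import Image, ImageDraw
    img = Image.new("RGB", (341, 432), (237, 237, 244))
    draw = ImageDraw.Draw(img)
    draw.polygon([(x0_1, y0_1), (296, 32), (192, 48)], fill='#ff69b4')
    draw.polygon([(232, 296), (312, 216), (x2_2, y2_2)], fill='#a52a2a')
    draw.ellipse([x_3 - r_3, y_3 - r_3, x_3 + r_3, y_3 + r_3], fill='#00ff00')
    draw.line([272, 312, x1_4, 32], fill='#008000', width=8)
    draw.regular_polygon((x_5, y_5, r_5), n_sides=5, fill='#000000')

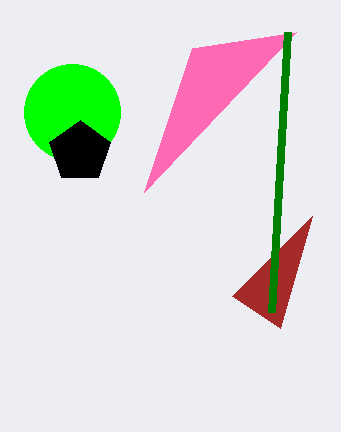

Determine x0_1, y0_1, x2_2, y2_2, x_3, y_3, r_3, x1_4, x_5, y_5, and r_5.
x0_1 = 144; y0_1 = 192; x2_2 = 280; y2_2 = 328; x_3 = 72; y_3 = 112; r_3 = 48; x1_4 = 288; x_5 = 80; y_5 = 152; r_5 = 32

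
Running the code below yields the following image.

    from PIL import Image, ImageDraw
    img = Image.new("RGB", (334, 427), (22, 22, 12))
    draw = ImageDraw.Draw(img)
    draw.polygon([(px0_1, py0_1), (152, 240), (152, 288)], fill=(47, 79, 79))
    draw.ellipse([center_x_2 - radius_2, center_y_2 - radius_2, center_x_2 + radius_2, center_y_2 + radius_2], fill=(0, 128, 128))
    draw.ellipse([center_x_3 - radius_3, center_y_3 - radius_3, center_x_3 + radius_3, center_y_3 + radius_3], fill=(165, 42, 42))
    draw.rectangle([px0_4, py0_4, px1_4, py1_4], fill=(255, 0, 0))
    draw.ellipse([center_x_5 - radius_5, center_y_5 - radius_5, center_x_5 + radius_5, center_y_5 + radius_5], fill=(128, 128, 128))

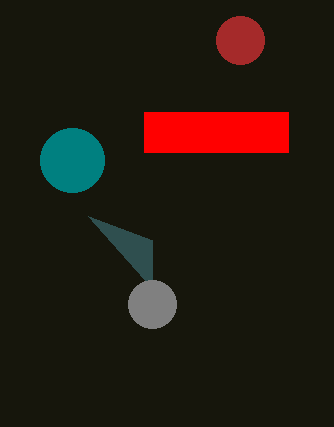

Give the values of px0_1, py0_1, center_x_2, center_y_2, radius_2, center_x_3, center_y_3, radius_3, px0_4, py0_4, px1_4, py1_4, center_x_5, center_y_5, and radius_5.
px0_1 = 88; py0_1 = 216; center_x_2 = 72; center_y_2 = 160; radius_2 = 32; center_x_3 = 240; center_y_3 = 40; radius_3 = 24; px0_4 = 144; py0_4 = 112; px1_4 = 288; py1_4 = 152; center_x_5 = 152; center_y_5 = 304; radius_5 = 24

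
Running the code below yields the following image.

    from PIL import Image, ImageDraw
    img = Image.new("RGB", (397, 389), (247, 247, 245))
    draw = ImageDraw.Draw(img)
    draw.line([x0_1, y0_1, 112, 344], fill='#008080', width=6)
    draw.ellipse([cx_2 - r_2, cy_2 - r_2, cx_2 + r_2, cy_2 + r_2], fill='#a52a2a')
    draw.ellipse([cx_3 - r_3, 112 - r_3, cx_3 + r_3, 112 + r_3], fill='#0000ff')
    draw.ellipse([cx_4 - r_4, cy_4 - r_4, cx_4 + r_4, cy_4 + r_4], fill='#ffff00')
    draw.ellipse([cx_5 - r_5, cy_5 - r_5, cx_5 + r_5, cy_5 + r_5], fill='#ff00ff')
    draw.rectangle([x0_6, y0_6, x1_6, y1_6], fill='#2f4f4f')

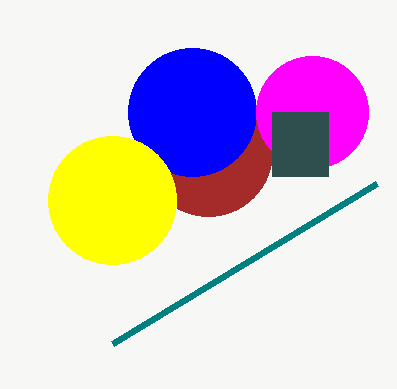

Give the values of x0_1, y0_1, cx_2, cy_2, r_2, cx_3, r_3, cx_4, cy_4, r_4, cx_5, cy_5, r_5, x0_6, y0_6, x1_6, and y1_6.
x0_1 = 376; y0_1 = 184; cx_2 = 208; cy_2 = 152; r_2 = 64; cx_3 = 192; r_3 = 64; cx_4 = 112; cy_4 = 200; r_4 = 64; cx_5 = 312; cy_5 = 112; r_5 = 56; x0_6 = 272; y0_6 = 112; x1_6 = 328; y1_6 = 176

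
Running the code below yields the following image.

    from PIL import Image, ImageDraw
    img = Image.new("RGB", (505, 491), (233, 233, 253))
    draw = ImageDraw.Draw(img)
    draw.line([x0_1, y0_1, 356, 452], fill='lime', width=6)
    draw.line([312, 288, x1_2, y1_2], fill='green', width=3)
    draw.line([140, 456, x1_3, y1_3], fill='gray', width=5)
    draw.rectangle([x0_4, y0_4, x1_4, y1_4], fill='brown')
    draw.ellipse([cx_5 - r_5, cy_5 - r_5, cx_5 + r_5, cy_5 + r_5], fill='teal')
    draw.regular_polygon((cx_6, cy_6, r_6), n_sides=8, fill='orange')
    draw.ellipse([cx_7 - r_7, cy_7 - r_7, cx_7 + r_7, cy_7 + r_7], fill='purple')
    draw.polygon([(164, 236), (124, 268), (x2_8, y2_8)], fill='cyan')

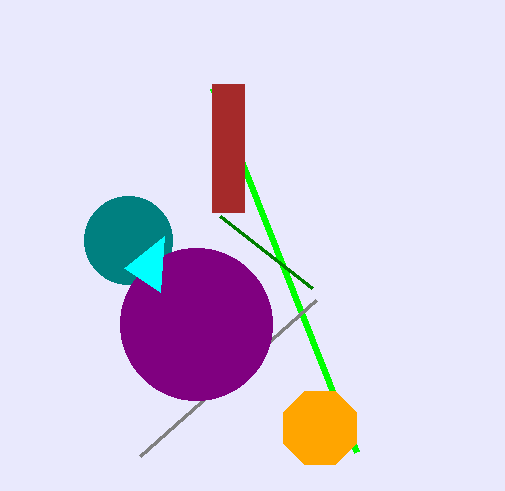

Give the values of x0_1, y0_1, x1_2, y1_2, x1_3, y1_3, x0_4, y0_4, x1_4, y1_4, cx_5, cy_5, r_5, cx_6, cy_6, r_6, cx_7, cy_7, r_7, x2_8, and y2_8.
x0_1 = 212
y0_1 = 88
x1_2 = 220
y1_2 = 216
x1_3 = 316
y1_3 = 300
x0_4 = 212
y0_4 = 84
x1_4 = 244
y1_4 = 212
cx_5 = 128
cy_5 = 240
r_5 = 44
cx_6 = 320
cy_6 = 428
r_6 = 40
cx_7 = 196
cy_7 = 324
r_7 = 76
x2_8 = 160
y2_8 = 292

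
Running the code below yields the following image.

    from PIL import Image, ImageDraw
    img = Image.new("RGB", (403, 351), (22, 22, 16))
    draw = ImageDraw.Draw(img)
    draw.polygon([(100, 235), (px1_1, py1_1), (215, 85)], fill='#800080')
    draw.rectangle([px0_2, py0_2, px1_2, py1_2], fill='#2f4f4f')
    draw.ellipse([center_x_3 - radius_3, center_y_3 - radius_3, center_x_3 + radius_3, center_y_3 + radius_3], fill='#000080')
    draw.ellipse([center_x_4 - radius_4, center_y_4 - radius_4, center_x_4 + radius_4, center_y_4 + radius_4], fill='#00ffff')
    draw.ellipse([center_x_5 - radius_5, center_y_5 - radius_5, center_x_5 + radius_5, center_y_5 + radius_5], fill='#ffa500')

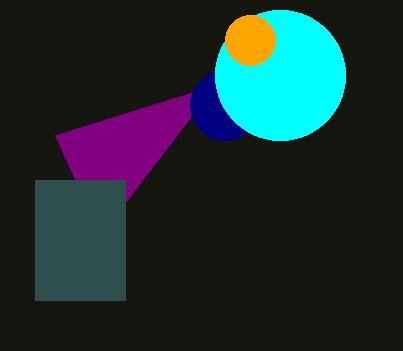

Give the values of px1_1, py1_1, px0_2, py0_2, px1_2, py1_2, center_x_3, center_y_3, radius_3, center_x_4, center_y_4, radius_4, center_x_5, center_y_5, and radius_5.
px1_1 = 55; py1_1 = 135; px0_2 = 35; py0_2 = 180; px1_2 = 125; py1_2 = 300; center_x_3 = 225; center_y_3 = 105; radius_3 = 35; center_x_4 = 280; center_y_4 = 75; radius_4 = 65; center_x_5 = 250; center_y_5 = 40; radius_5 = 25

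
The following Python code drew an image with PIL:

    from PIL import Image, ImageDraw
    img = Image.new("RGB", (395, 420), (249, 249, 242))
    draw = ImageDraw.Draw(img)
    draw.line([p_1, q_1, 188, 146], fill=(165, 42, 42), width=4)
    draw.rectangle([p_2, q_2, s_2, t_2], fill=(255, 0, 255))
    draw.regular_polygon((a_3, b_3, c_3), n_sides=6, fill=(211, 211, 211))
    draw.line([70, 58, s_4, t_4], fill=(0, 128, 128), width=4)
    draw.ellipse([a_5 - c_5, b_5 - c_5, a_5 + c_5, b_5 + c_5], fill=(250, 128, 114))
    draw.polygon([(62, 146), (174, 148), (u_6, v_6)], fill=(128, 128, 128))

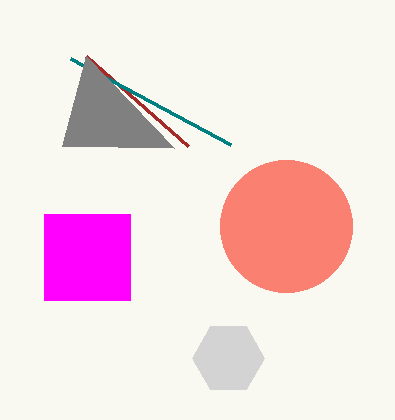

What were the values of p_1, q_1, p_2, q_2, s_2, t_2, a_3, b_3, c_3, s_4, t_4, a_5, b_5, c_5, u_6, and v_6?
p_1 = 86
q_1 = 56
p_2 = 44
q_2 = 214
s_2 = 130
t_2 = 300
a_3 = 228
b_3 = 358
c_3 = 36
s_4 = 230
t_4 = 144
a_5 = 286
b_5 = 226
c_5 = 66
u_6 = 86
v_6 = 56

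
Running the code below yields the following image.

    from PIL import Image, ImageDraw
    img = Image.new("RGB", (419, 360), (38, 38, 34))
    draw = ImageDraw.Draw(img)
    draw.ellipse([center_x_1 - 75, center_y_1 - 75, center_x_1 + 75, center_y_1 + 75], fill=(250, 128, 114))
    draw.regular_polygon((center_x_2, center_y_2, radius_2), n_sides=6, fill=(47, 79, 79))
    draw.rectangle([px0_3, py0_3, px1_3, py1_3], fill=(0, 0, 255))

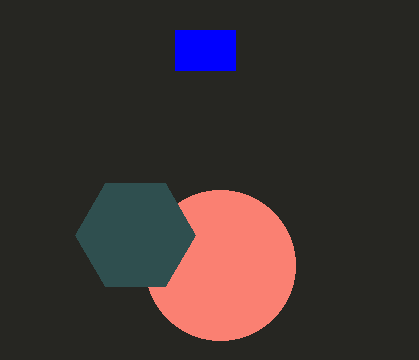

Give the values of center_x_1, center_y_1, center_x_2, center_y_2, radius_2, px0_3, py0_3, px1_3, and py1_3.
center_x_1 = 220
center_y_1 = 265
center_x_2 = 135
center_y_2 = 235
radius_2 = 60
px0_3 = 175
py0_3 = 30
px1_3 = 235
py1_3 = 70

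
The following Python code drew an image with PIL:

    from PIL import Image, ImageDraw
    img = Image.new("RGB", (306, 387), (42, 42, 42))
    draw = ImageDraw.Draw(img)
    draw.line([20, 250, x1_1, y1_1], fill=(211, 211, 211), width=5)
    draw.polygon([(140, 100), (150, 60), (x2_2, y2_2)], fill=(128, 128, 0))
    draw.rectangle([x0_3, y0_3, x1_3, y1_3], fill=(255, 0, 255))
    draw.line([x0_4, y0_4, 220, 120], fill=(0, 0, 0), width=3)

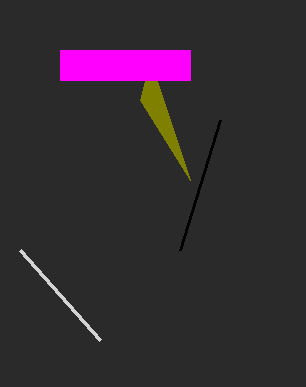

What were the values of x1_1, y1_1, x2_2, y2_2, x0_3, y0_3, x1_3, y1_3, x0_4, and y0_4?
x1_1 = 100; y1_1 = 340; x2_2 = 190; y2_2 = 180; x0_3 = 60; y0_3 = 50; x1_3 = 190; y1_3 = 80; x0_4 = 180; y0_4 = 250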